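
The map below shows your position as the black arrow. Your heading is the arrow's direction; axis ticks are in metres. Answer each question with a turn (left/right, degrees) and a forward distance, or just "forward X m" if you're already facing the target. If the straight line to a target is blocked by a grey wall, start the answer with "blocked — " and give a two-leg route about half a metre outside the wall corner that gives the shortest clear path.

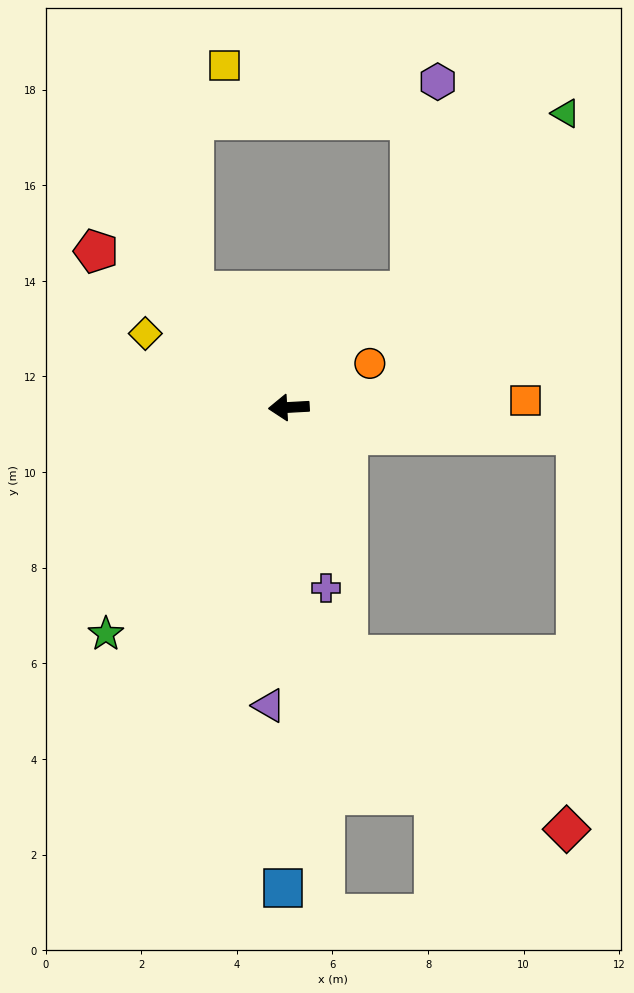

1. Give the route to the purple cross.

turn left 99°, forward 3.9 m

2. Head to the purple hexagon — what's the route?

blocked — turn right 140°, forward 3.5 m, then turn left 39°, forward 4.4 m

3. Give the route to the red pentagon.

turn right 42°, forward 5.2 m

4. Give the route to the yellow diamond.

turn right 30°, forward 3.4 m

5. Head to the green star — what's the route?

turn left 48°, forward 6.1 m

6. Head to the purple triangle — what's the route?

turn left 83°, forward 6.2 m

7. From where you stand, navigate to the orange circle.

turn right 155°, forward 1.9 m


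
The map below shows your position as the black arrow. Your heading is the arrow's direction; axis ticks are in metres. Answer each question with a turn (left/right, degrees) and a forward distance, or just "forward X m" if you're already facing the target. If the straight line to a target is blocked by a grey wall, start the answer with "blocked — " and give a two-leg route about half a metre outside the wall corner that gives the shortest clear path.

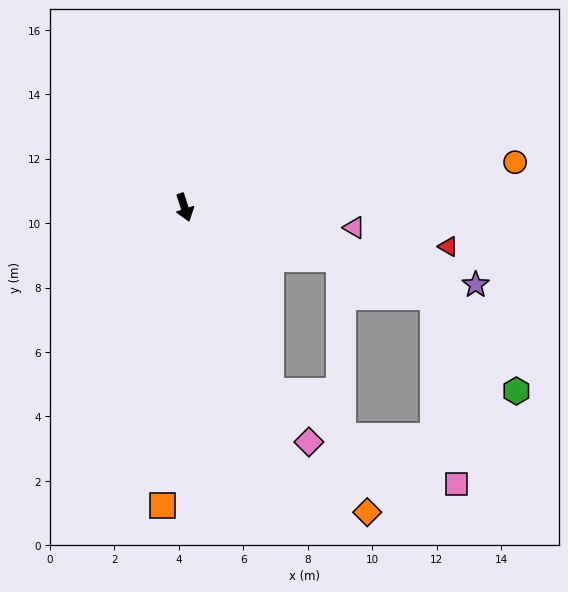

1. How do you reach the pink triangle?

turn left 65°, forward 5.3 m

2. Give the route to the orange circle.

turn left 80°, forward 10.4 m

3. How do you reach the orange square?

turn right 22°, forward 9.3 m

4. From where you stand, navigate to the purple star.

turn left 57°, forward 9.3 m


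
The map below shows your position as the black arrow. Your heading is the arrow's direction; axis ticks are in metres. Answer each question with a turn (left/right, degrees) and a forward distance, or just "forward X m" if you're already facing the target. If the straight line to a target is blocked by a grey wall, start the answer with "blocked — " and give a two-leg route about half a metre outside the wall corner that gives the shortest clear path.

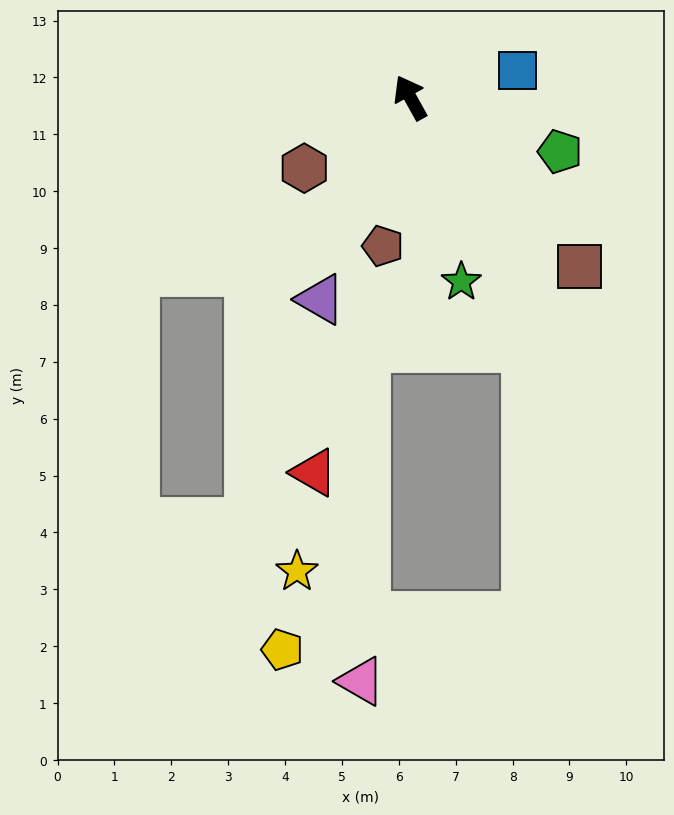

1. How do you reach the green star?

turn left 166°, forward 3.4 m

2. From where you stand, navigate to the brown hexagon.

turn left 95°, forward 2.2 m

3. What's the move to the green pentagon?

turn right 139°, forward 2.8 m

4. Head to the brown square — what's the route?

turn right 164°, forward 4.2 m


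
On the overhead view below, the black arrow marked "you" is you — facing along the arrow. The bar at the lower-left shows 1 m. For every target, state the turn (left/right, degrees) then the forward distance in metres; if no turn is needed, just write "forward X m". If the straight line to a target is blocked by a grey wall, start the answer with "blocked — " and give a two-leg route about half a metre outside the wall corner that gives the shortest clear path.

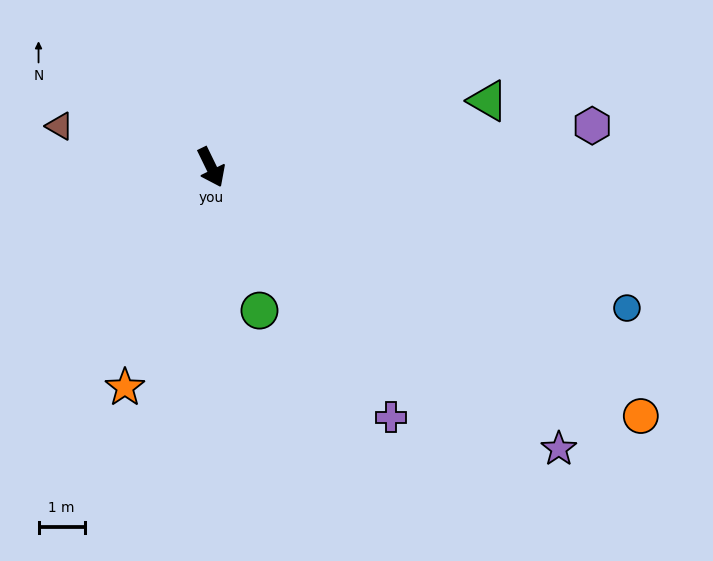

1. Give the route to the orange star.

turn right 47°, forward 5.1 m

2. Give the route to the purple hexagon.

turn left 70°, forward 8.3 m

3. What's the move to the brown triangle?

turn right 131°, forward 3.4 m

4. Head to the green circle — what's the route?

turn right 7°, forward 3.3 m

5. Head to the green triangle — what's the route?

turn left 78°, forward 6.2 m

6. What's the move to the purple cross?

turn left 10°, forward 6.7 m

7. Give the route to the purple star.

turn left 25°, forward 9.7 m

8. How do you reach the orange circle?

turn left 34°, forward 10.8 m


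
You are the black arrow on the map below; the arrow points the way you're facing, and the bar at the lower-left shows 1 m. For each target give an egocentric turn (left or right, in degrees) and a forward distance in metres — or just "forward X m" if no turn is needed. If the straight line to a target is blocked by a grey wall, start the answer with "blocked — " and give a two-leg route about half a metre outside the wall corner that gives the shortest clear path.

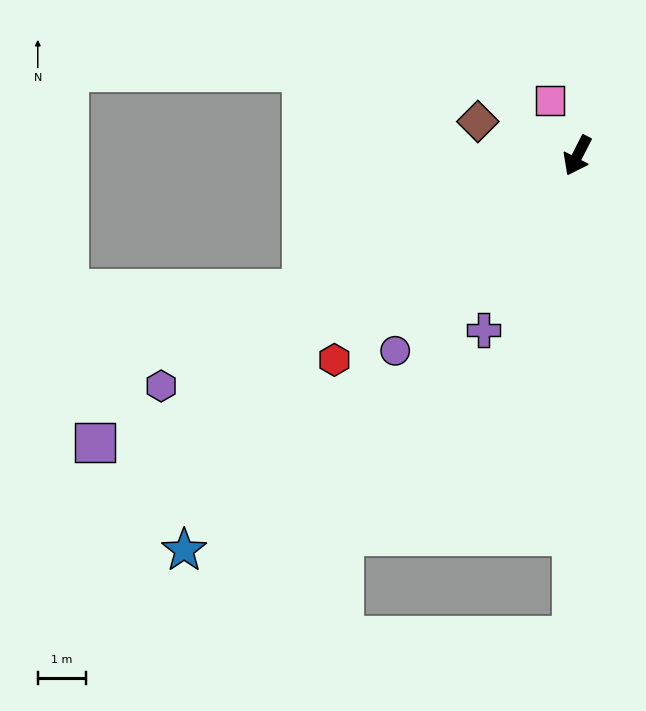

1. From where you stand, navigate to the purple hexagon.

turn right 34°, forward 9.9 m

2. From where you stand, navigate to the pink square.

turn right 127°, forward 1.3 m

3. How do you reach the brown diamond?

turn right 82°, forward 2.2 m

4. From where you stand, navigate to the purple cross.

forward 4.1 m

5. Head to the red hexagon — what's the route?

turn right 23°, forward 6.6 m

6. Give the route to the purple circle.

turn right 16°, forward 5.5 m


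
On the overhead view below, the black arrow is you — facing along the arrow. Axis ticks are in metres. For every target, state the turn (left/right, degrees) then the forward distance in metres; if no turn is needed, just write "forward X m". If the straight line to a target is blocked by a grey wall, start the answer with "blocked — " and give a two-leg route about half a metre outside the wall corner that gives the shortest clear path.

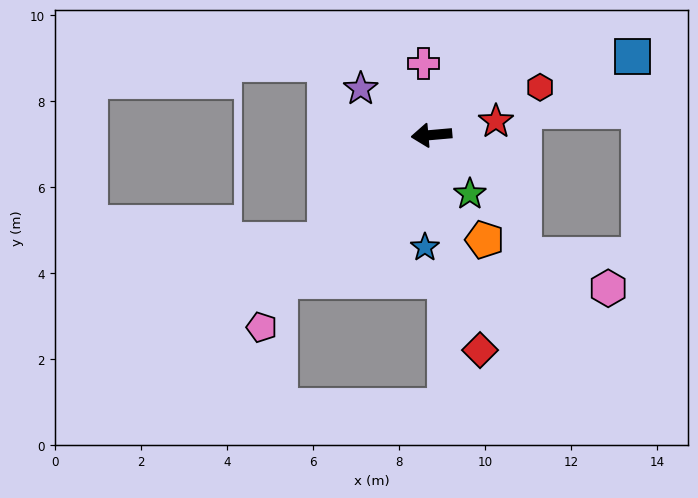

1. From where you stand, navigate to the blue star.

turn left 82°, forward 2.6 m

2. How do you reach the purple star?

turn right 38°, forward 2.0 m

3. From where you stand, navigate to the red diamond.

turn left 98°, forward 5.1 m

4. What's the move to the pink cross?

turn right 89°, forward 1.7 m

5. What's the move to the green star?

turn left 118°, forward 1.6 m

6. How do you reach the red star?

turn right 173°, forward 1.5 m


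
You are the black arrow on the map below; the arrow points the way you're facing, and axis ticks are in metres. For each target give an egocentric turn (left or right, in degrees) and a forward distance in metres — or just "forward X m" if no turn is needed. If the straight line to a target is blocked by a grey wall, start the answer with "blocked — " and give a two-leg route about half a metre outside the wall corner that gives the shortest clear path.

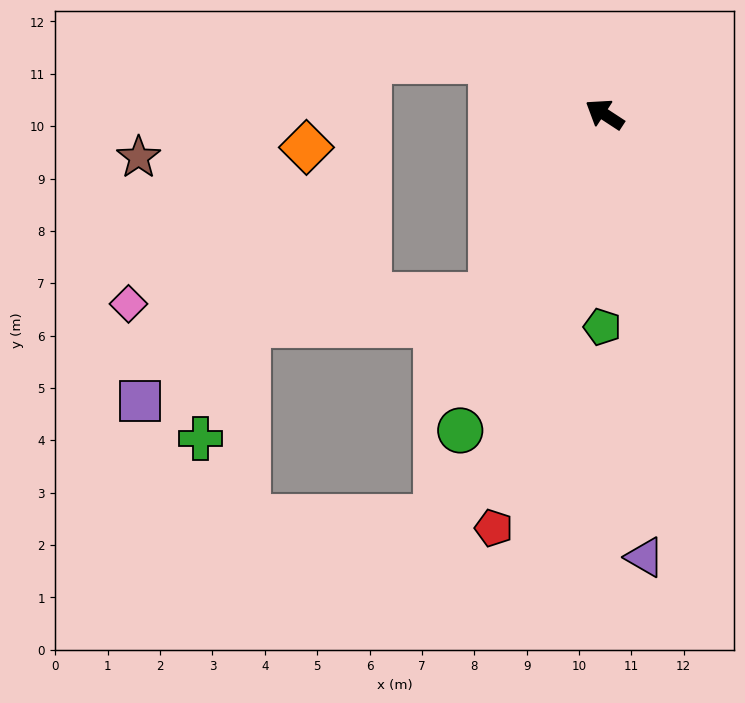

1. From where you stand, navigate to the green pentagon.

turn left 123°, forward 4.1 m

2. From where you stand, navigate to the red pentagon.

turn left 108°, forward 8.2 m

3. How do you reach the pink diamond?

blocked — turn left 91°, forward 4.1 m, then turn right 56°, forward 6.9 m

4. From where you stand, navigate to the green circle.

turn left 99°, forward 6.6 m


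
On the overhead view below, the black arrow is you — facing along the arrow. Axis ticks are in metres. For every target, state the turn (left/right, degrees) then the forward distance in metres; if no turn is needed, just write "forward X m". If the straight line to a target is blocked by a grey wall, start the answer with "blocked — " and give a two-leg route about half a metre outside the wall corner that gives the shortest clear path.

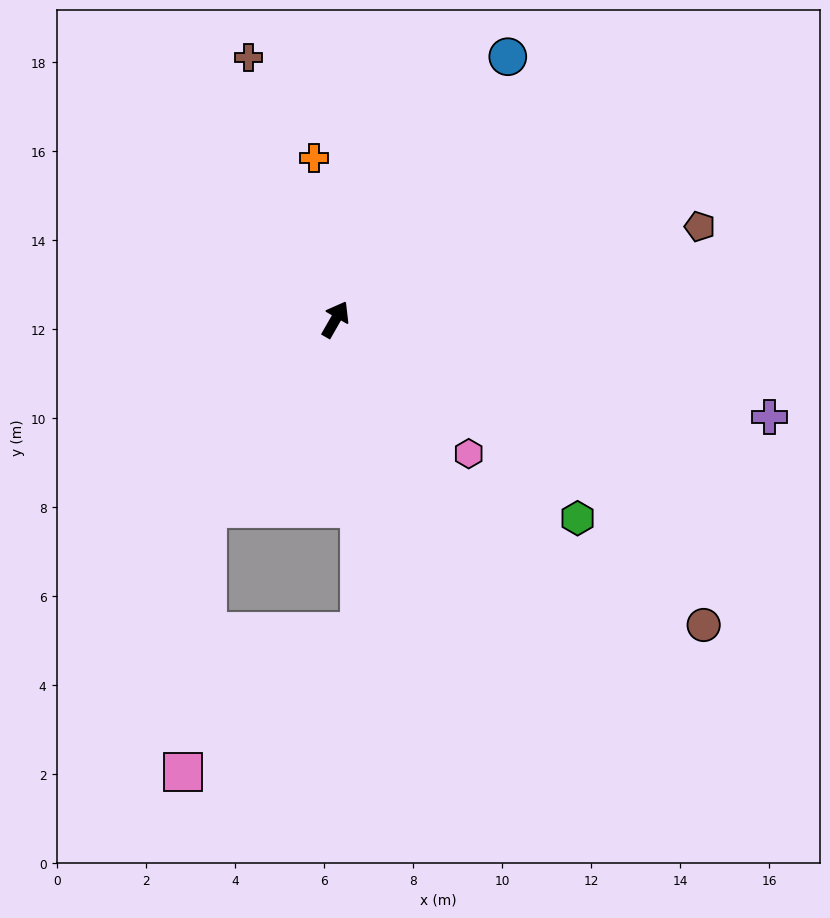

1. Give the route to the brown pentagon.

turn right 46°, forward 8.4 m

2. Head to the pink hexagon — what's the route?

turn right 105°, forward 4.2 m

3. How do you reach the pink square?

blocked — turn left 176°, forward 5.1 m, then turn left 28°, forward 5.9 m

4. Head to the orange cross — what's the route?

turn left 37°, forward 3.7 m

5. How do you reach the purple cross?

turn right 73°, forward 10.0 m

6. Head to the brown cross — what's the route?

turn left 48°, forward 6.2 m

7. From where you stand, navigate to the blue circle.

turn right 3°, forward 7.1 m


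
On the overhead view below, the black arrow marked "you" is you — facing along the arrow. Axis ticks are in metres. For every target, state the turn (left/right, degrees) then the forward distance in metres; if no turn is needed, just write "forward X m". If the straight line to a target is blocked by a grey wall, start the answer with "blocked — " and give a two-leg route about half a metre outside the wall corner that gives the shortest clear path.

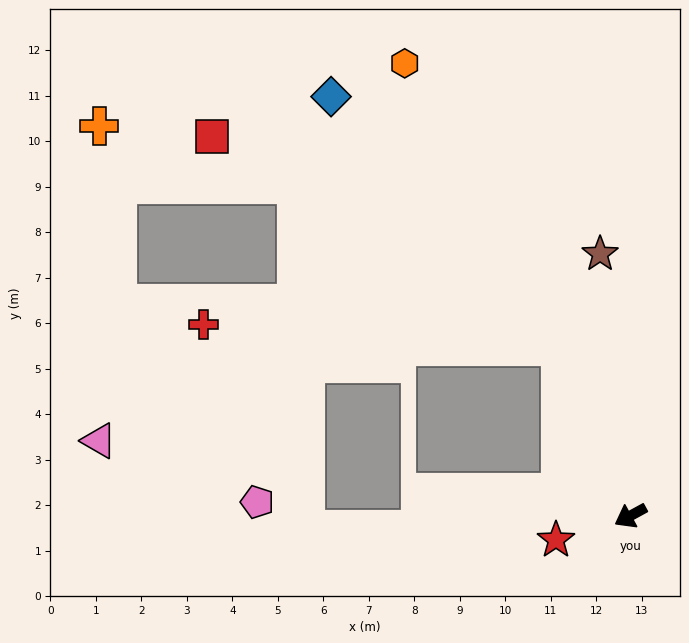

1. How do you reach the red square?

blocked — turn right 96°, forward 4.0 m, then turn left 36°, forward 8.9 m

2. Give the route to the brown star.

turn right 112°, forward 5.8 m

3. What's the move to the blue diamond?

blocked — turn right 96°, forward 4.0 m, then turn left 20°, forward 7.5 m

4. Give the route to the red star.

turn right 11°, forward 1.7 m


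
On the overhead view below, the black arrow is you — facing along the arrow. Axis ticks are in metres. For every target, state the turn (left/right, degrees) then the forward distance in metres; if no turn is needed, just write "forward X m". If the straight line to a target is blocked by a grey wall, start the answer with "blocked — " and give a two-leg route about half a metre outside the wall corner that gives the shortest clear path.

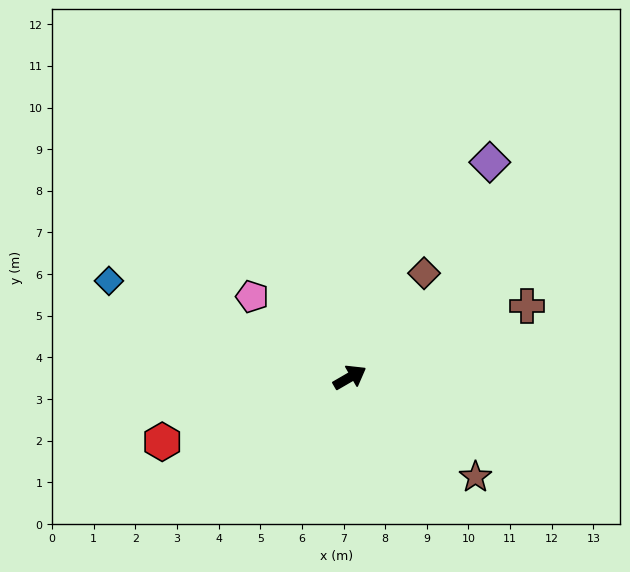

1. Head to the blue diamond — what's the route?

turn left 128°, forward 6.2 m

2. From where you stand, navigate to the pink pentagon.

turn left 110°, forward 3.0 m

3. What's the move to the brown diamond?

turn left 24°, forward 3.1 m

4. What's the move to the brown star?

turn right 69°, forward 3.9 m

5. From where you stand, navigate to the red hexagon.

turn left 169°, forward 4.8 m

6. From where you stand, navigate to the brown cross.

turn right 8°, forward 4.6 m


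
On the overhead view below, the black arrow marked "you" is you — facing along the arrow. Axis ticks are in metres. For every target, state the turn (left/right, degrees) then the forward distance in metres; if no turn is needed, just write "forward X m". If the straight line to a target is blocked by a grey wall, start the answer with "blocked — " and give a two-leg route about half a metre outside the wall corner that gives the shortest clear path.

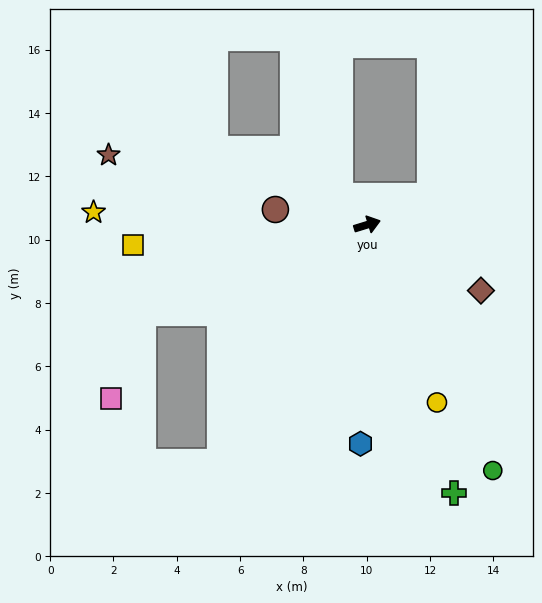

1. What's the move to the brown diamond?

turn right 47°, forward 4.2 m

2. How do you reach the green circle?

turn right 80°, forward 8.7 m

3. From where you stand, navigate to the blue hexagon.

turn right 109°, forward 6.9 m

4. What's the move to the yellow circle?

turn right 86°, forward 6.0 m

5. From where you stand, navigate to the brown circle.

turn left 153°, forward 2.9 m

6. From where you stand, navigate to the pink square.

blocked — turn right 176°, forward 7.6 m, then turn left 48°, forward 2.9 m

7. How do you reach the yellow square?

turn left 168°, forward 7.4 m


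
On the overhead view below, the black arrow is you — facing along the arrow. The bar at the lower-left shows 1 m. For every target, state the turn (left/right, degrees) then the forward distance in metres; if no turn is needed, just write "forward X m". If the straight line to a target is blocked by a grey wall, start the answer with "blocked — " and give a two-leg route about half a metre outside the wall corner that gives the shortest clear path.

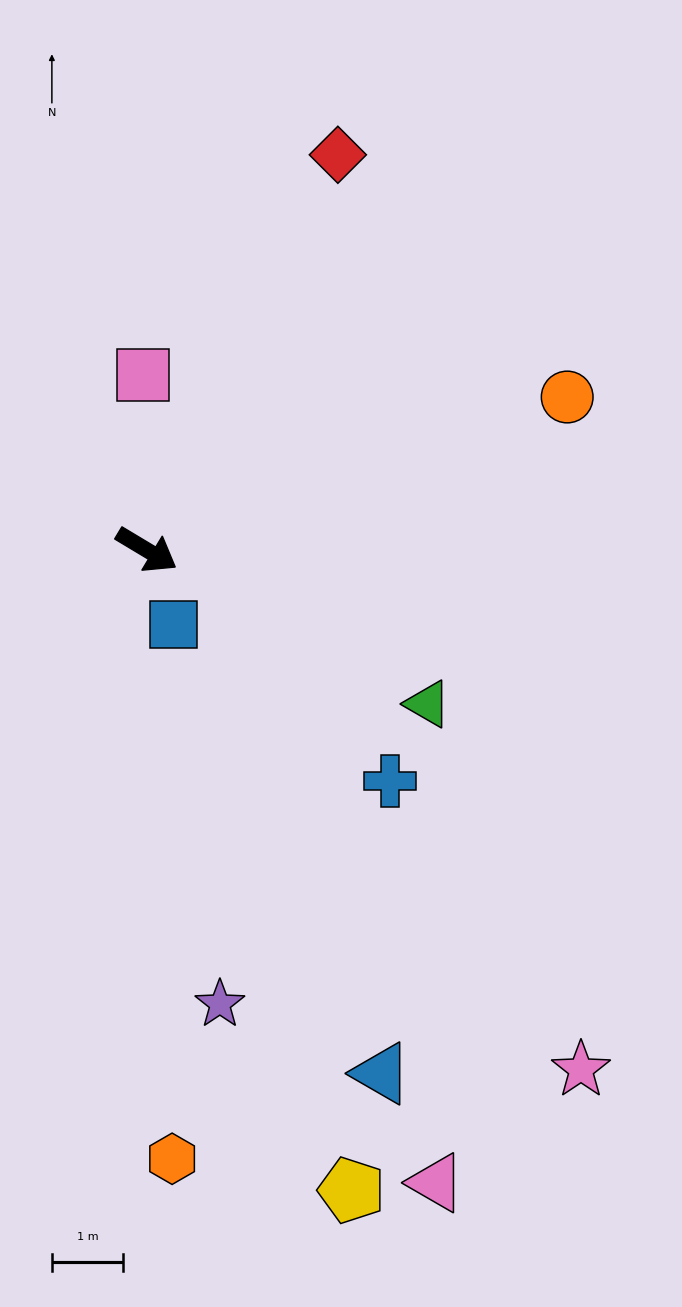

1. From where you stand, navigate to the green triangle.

turn left 2°, forward 4.5 m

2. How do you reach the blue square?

turn right 39°, forward 1.1 m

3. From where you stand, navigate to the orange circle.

turn left 51°, forward 6.3 m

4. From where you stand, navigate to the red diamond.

turn left 95°, forward 6.1 m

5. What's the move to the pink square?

turn left 122°, forward 2.4 m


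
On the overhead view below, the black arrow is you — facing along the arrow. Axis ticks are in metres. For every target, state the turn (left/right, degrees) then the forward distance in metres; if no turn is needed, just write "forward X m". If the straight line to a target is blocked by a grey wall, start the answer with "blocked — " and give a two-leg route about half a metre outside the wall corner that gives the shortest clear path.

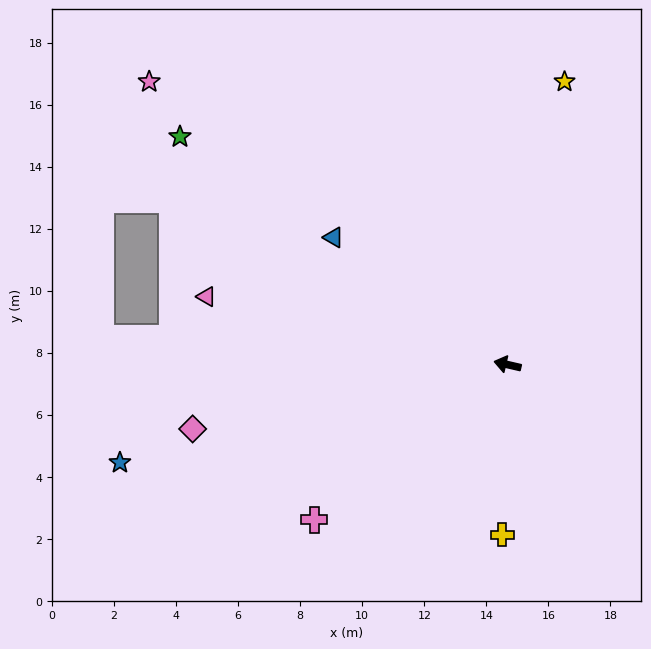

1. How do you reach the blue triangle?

turn right 23°, forward 6.9 m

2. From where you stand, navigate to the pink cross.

turn left 52°, forward 8.0 m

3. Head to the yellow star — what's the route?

turn right 88°, forward 9.3 m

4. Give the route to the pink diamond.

turn left 25°, forward 10.4 m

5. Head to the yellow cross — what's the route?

turn left 101°, forward 5.5 m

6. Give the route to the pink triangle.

forward 9.9 m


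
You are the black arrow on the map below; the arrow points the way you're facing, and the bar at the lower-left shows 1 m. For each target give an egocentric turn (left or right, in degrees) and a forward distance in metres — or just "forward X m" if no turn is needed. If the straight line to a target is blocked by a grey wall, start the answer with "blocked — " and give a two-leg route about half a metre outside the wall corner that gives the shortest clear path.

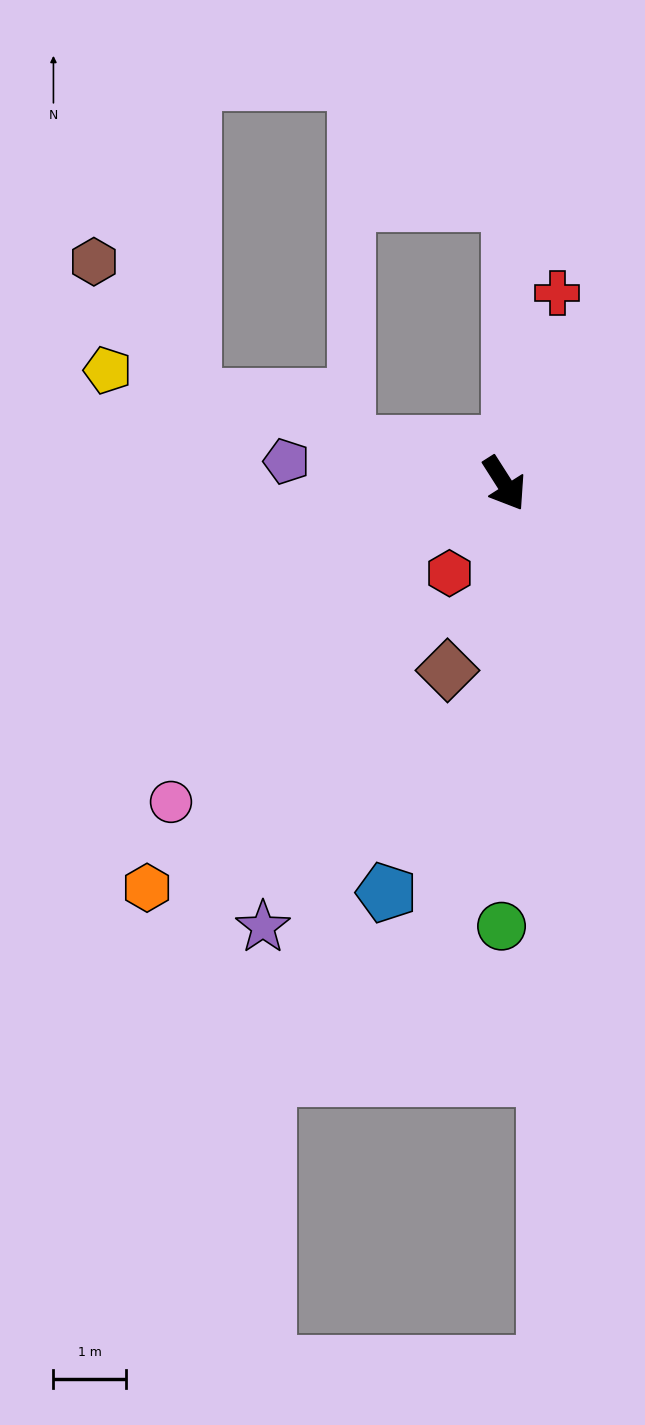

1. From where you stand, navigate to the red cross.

turn left 132°, forward 2.7 m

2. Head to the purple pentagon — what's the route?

turn right 128°, forward 3.0 m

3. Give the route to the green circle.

turn right 33°, forward 6.1 m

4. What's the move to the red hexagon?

turn right 64°, forward 1.4 m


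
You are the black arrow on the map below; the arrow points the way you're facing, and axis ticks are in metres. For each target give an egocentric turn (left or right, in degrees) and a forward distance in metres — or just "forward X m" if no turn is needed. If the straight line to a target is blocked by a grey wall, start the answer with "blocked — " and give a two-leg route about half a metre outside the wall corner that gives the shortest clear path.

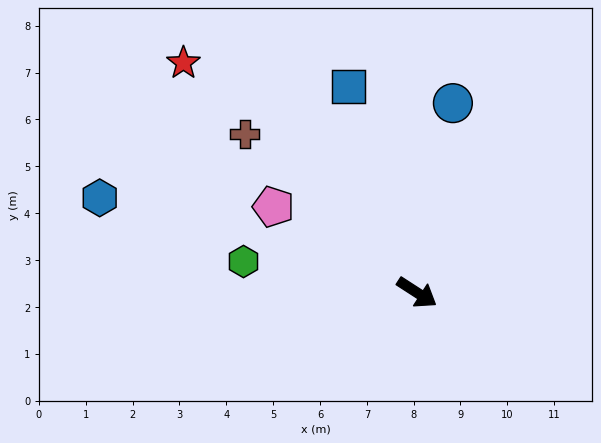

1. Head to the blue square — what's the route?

turn left 141°, forward 4.6 m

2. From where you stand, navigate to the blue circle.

turn left 112°, forward 4.1 m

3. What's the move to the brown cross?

turn left 170°, forward 5.0 m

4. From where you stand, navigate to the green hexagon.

turn right 157°, forward 3.8 m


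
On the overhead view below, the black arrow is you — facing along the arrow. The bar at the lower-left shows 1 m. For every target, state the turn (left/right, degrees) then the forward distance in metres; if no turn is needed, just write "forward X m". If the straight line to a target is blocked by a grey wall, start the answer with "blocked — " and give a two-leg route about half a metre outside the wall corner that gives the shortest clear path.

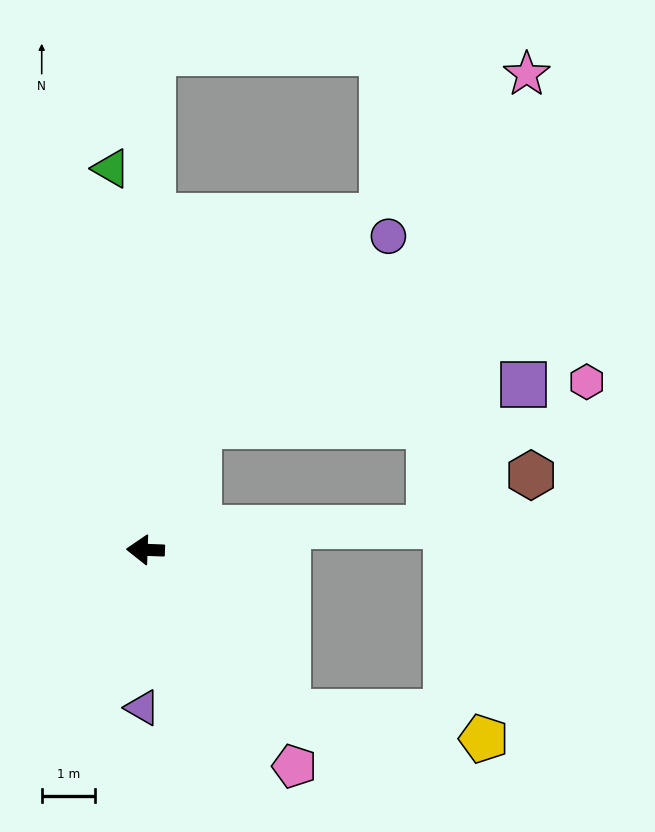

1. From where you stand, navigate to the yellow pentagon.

blocked — turn left 133°, forward 4.0 m, then turn left 41°, forward 3.7 m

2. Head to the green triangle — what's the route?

turn right 83°, forward 7.2 m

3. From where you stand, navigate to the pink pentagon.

turn left 127°, forward 4.9 m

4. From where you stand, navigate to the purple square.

blocked — turn right 111°, forward 2.5 m, then turn right 60°, forward 6.1 m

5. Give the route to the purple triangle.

turn left 91°, forward 2.9 m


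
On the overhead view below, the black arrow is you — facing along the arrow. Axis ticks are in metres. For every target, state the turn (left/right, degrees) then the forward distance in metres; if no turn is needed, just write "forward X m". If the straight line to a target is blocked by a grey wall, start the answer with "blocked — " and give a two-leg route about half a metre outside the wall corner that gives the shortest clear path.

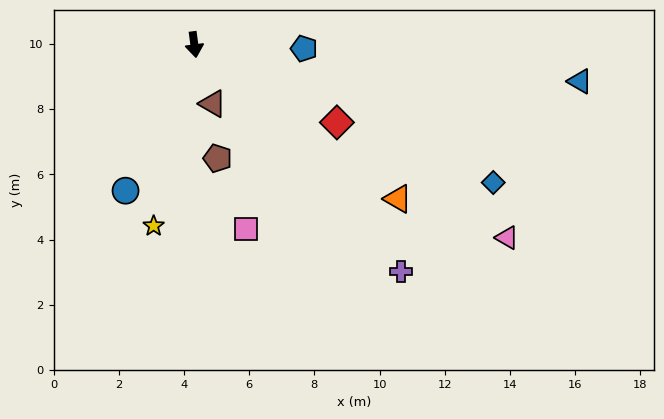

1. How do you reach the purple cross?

turn left 35°, forward 9.4 m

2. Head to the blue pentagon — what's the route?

turn left 80°, forward 3.4 m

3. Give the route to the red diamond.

turn left 54°, forward 5.0 m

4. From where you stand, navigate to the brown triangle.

turn left 10°, forward 1.9 m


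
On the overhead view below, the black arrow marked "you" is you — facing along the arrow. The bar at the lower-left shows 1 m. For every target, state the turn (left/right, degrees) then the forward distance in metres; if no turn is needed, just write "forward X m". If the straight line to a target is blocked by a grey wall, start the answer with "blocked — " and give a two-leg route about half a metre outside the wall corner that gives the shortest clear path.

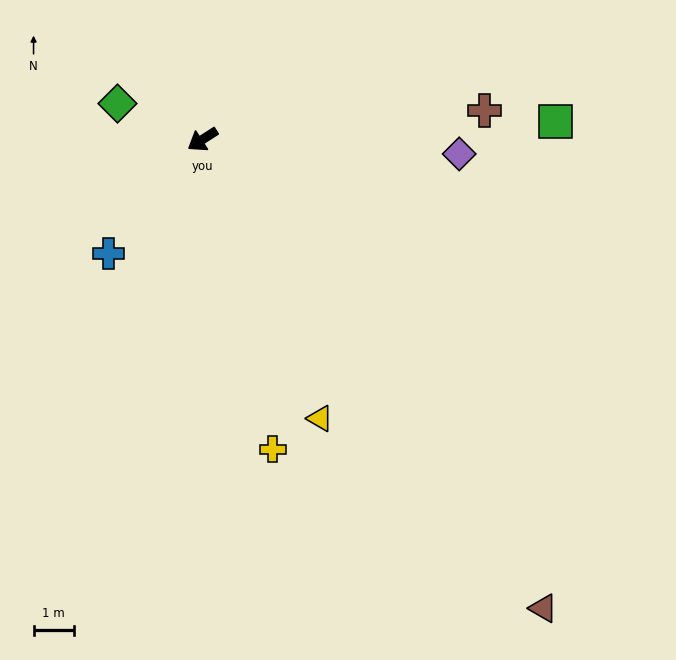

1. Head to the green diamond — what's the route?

turn right 56°, forward 2.3 m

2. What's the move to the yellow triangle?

turn left 80°, forward 7.5 m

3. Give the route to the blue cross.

turn left 18°, forward 3.7 m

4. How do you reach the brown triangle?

turn left 93°, forward 14.4 m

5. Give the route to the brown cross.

turn left 153°, forward 7.0 m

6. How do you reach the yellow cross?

turn left 70°, forward 7.9 m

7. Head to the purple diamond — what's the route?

turn left 144°, forward 6.4 m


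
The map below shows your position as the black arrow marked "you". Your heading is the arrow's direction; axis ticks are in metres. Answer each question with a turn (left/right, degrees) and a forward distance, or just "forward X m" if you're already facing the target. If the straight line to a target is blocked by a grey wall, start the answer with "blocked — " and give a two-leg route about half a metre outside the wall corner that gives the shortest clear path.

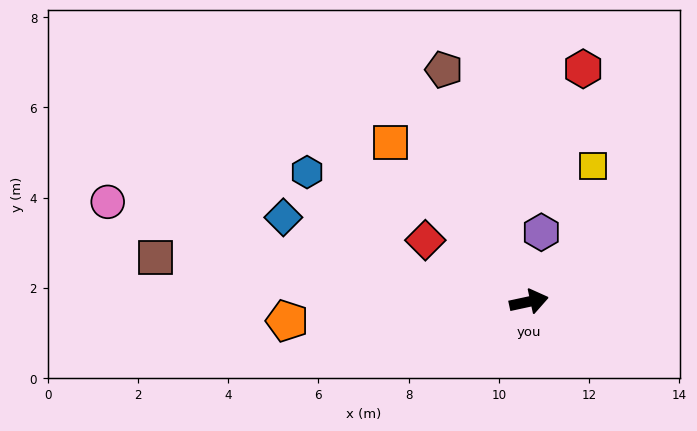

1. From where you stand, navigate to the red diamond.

turn left 137°, forward 2.7 m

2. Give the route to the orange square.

turn left 119°, forward 4.7 m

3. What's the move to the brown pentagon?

turn left 98°, forward 5.5 m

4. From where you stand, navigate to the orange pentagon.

turn left 172°, forward 5.4 m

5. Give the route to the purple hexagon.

turn left 68°, forward 1.6 m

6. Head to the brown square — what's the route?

turn left 161°, forward 8.3 m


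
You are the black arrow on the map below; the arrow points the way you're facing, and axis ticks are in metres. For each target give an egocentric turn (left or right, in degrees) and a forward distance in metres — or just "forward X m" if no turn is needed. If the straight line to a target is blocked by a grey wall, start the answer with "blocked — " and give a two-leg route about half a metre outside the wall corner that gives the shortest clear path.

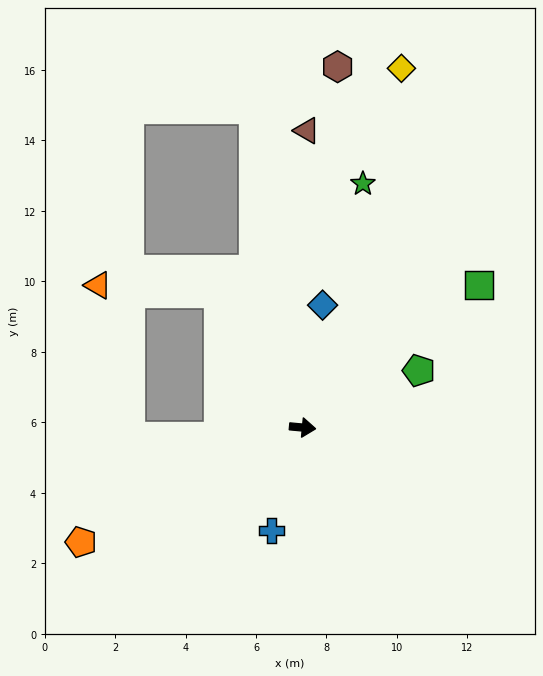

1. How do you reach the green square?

turn left 44°, forward 6.4 m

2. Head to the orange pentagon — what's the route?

turn right 147°, forward 7.1 m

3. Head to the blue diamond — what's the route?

turn left 86°, forward 3.5 m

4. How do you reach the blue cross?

turn right 101°, forward 3.1 m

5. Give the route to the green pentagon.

turn left 31°, forward 3.7 m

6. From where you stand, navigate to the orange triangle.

blocked — turn left 127°, forward 4.5 m, then turn left 55°, forward 3.4 m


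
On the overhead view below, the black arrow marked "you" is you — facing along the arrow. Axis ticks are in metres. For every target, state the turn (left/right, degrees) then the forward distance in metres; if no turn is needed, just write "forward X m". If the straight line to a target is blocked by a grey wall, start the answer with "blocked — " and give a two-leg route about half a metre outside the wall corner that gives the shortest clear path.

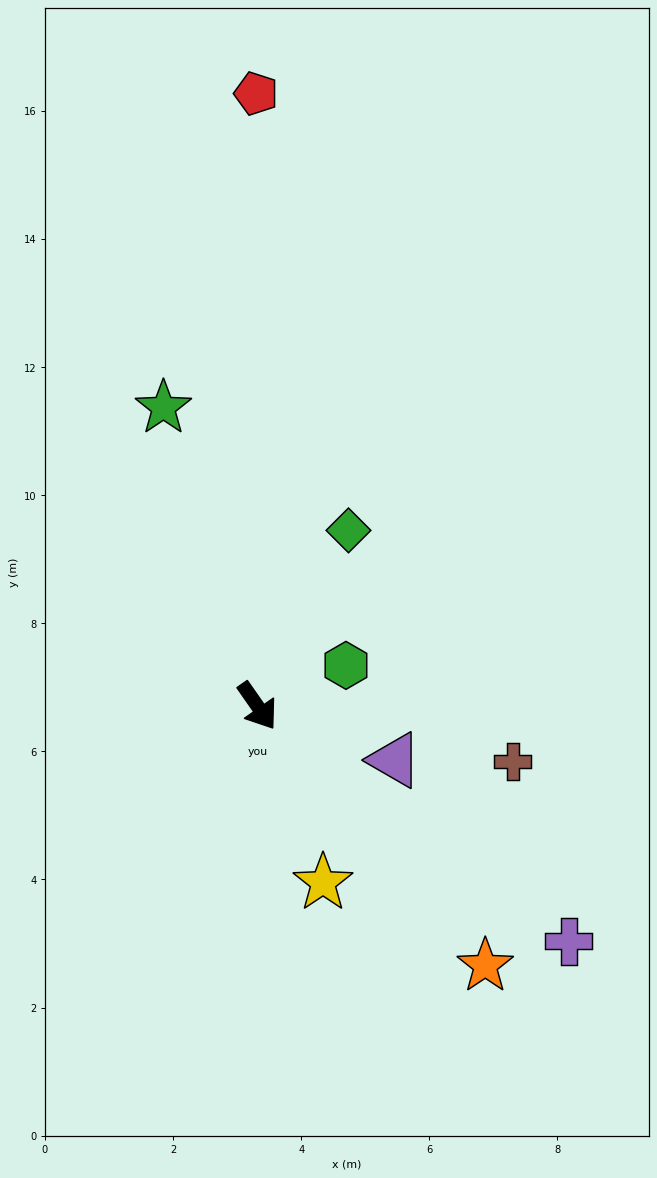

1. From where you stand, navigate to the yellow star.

turn right 15°, forward 2.9 m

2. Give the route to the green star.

turn left 163°, forward 4.9 m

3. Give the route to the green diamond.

turn left 118°, forward 3.1 m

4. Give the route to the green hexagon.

turn left 80°, forward 1.5 m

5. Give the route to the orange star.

turn left 6°, forward 5.4 m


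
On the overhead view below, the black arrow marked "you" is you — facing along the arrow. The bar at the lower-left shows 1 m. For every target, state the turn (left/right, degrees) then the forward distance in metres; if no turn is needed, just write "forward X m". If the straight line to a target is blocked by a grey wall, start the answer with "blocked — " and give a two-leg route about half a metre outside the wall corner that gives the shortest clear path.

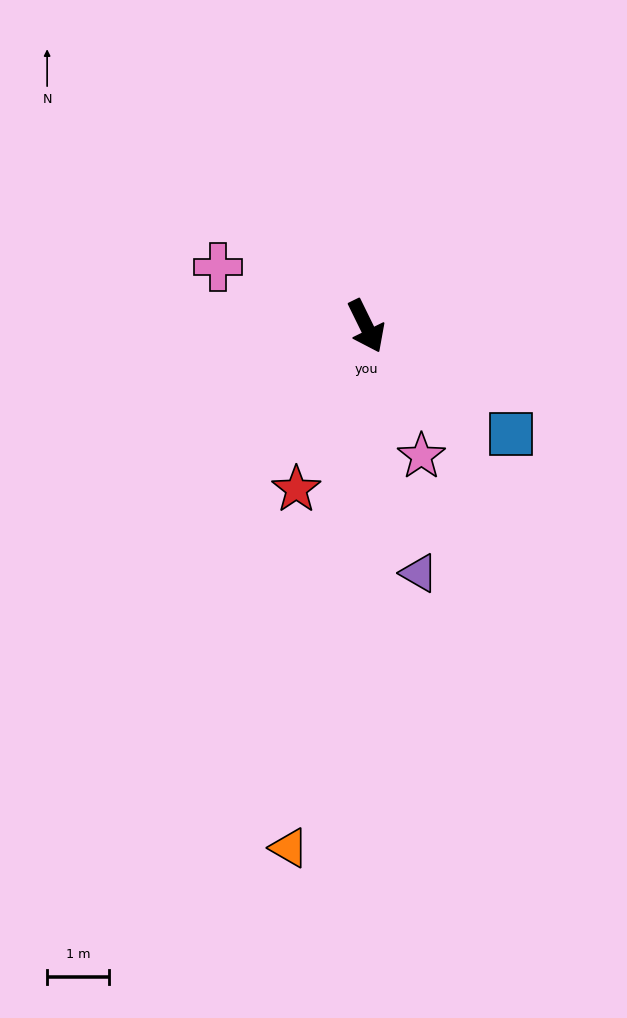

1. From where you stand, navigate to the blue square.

turn left 27°, forward 2.9 m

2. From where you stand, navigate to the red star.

turn right 49°, forward 2.9 m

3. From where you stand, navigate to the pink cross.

turn right 138°, forward 2.6 m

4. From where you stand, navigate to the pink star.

turn right 3°, forward 2.3 m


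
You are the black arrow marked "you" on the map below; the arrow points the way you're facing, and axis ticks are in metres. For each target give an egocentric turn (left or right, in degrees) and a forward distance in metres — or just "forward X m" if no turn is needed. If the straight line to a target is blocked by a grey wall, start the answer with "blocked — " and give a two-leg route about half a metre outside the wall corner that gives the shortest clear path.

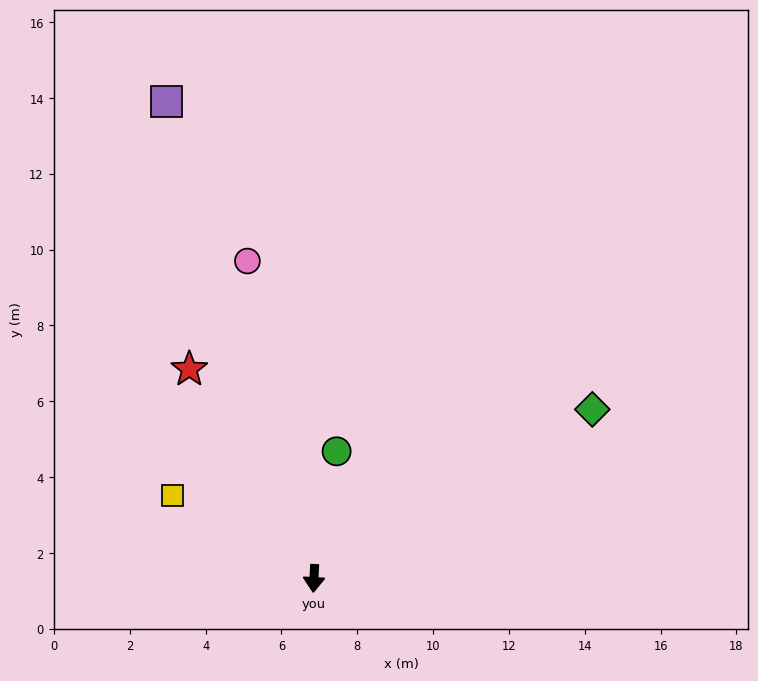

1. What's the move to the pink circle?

turn right 165°, forward 8.6 m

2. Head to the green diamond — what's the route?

turn left 124°, forward 8.6 m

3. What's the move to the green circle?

turn left 173°, forward 3.4 m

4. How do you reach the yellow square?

turn right 117°, forward 4.3 m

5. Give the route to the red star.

turn right 146°, forward 6.4 m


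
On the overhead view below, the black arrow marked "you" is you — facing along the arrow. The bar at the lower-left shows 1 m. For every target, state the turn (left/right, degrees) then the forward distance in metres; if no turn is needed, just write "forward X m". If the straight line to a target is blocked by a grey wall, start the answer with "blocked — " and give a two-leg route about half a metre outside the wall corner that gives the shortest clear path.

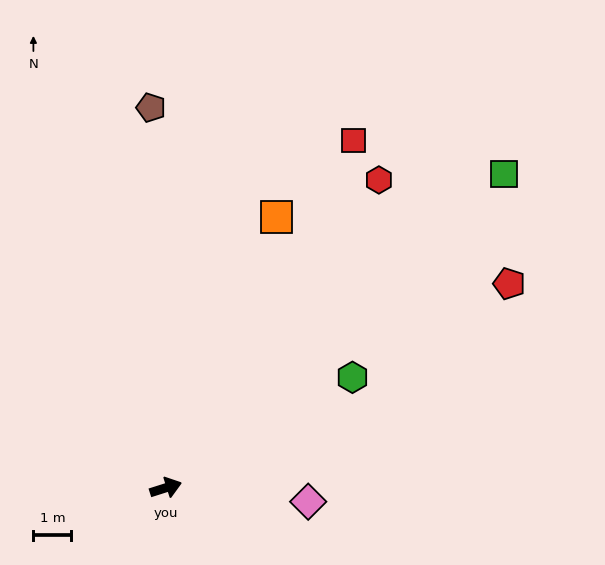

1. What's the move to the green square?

turn left 25°, forward 12.2 m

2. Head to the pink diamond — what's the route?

turn right 23°, forward 3.8 m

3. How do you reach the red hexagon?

turn left 38°, forward 9.9 m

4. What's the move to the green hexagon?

turn left 13°, forward 5.7 m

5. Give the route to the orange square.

turn left 50°, forward 7.7 m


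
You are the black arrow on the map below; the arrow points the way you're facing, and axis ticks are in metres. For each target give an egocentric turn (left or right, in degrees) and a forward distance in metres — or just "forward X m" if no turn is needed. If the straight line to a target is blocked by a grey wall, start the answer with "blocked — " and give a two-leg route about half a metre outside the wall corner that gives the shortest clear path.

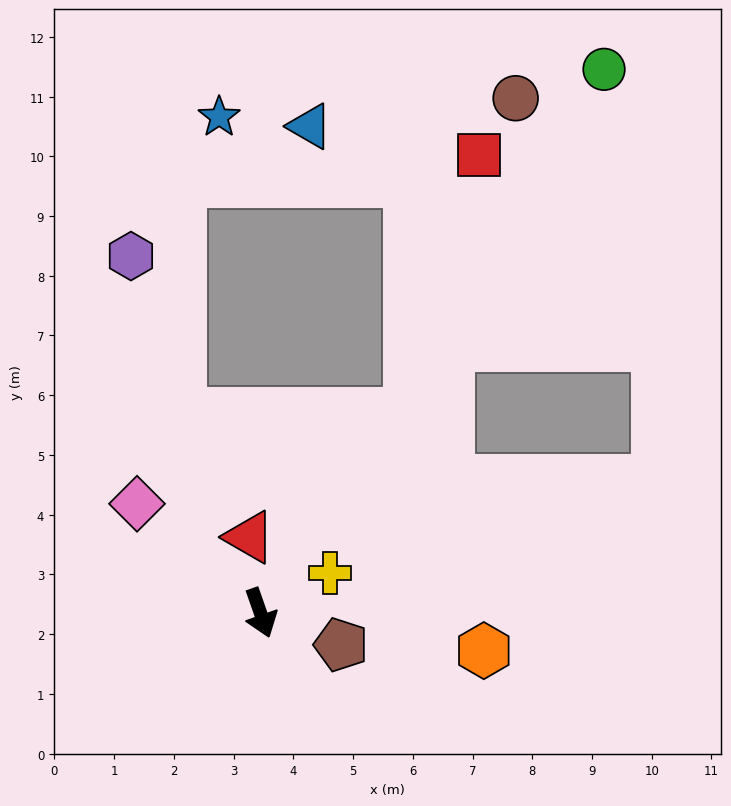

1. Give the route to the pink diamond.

turn right 151°, forward 2.8 m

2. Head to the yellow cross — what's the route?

turn left 101°, forward 1.3 m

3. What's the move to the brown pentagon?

turn left 49°, forward 1.4 m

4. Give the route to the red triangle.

turn left 169°, forward 1.3 m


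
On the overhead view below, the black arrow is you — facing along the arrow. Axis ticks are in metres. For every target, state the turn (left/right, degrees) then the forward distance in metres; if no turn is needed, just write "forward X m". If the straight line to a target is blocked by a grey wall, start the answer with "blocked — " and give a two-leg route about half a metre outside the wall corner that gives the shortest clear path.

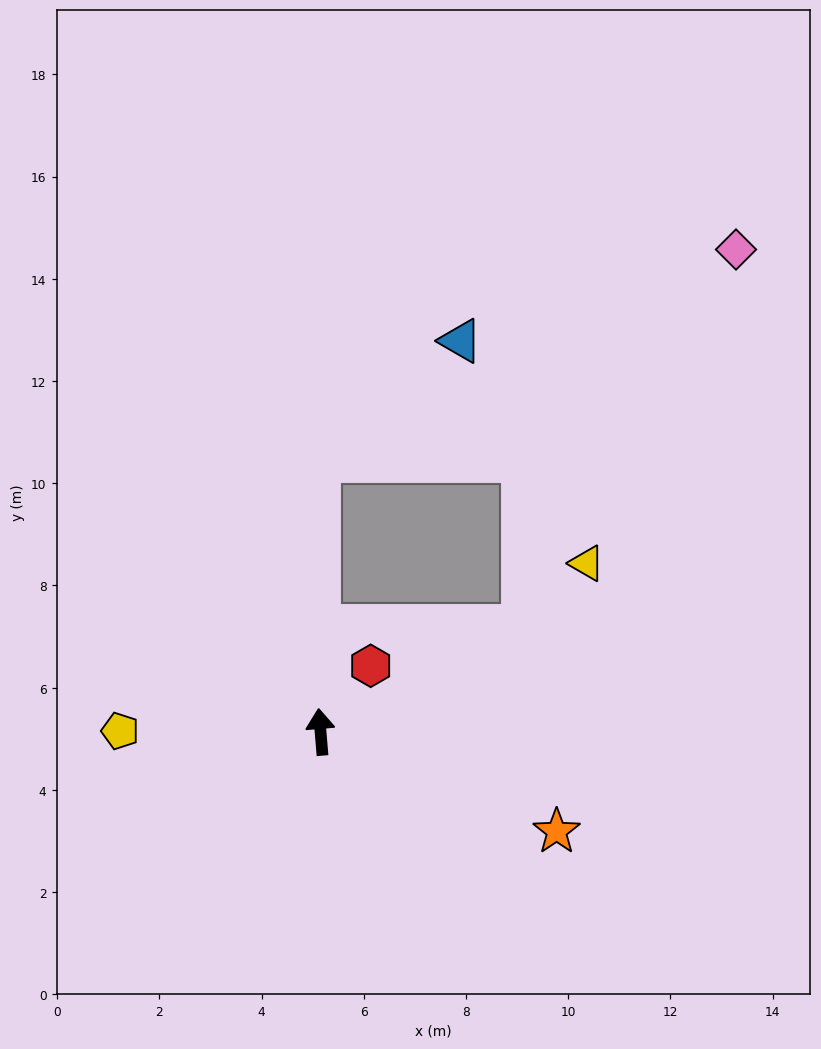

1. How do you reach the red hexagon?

turn right 42°, forward 1.6 m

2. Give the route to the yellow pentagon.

turn left 85°, forward 3.9 m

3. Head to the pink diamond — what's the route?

blocked — turn right 5°, forward 5.3 m, then turn right 63°, forward 9.1 m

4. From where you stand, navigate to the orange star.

turn right 118°, forward 5.0 m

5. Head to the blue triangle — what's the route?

blocked — turn right 5°, forward 5.3 m, then turn right 49°, forward 3.6 m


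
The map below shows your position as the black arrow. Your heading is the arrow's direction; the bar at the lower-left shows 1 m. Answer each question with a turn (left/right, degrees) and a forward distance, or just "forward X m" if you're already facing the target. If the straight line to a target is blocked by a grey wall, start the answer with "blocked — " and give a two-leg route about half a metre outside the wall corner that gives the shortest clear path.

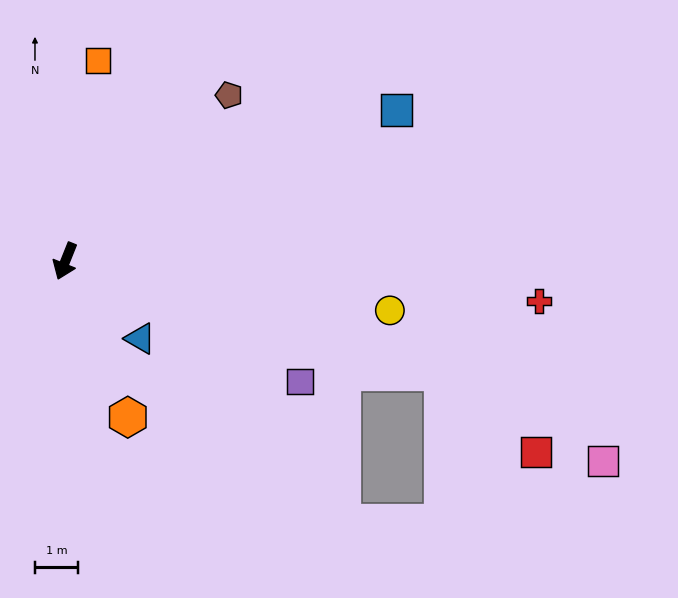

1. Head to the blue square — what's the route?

turn left 136°, forward 8.4 m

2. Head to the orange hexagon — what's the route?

turn left 44°, forward 3.9 m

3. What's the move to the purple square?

turn left 85°, forward 6.1 m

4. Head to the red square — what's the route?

blocked — turn left 95°, forward 9.1 m, then turn right 23°, forward 2.8 m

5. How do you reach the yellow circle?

turn left 103°, forward 7.6 m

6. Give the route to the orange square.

turn right 167°, forward 4.7 m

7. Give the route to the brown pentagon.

turn left 157°, forward 5.4 m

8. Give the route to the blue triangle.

turn left 66°, forward 2.5 m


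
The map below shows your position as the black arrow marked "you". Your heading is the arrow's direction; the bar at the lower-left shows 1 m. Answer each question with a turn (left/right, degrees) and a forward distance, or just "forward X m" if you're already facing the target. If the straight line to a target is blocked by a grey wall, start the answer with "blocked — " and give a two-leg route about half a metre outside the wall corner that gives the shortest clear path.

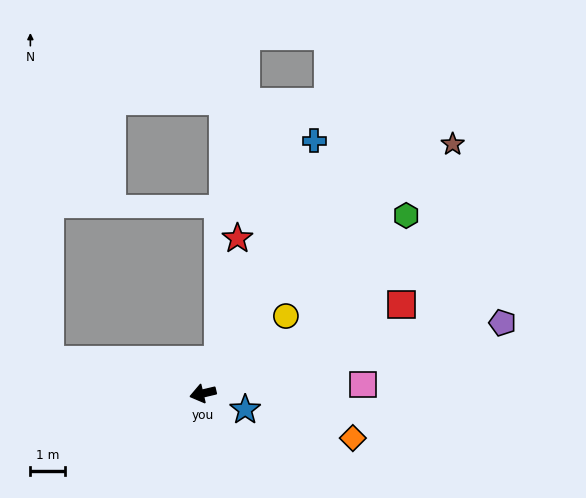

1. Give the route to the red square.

turn right 169°, forward 6.3 m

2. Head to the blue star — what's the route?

turn left 146°, forward 1.3 m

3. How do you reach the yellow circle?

turn right 150°, forward 3.3 m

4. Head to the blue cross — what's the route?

turn right 127°, forward 8.0 m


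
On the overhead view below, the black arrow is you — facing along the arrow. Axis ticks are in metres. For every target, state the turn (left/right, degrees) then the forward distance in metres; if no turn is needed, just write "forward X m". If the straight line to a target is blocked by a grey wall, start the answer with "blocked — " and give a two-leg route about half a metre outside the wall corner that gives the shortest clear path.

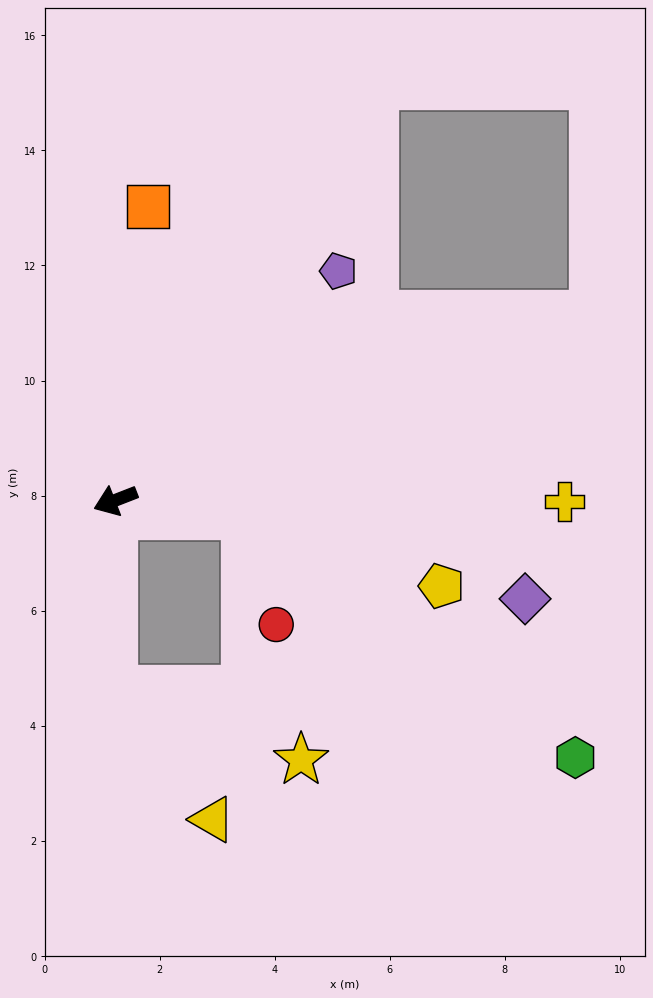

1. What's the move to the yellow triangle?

blocked — turn left 68°, forward 3.3 m, then turn left 38°, forward 2.8 m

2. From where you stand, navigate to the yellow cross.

turn left 159°, forward 7.8 m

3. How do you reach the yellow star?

blocked — turn left 68°, forward 3.3 m, then turn left 70°, forward 3.5 m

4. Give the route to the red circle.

blocked — turn left 152°, forward 2.3 m, then turn right 68°, forward 2.0 m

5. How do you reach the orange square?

turn right 118°, forward 5.1 m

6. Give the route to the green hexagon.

blocked — turn left 152°, forward 2.3 m, then turn right 30°, forward 7.1 m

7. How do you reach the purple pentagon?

turn right 155°, forward 5.6 m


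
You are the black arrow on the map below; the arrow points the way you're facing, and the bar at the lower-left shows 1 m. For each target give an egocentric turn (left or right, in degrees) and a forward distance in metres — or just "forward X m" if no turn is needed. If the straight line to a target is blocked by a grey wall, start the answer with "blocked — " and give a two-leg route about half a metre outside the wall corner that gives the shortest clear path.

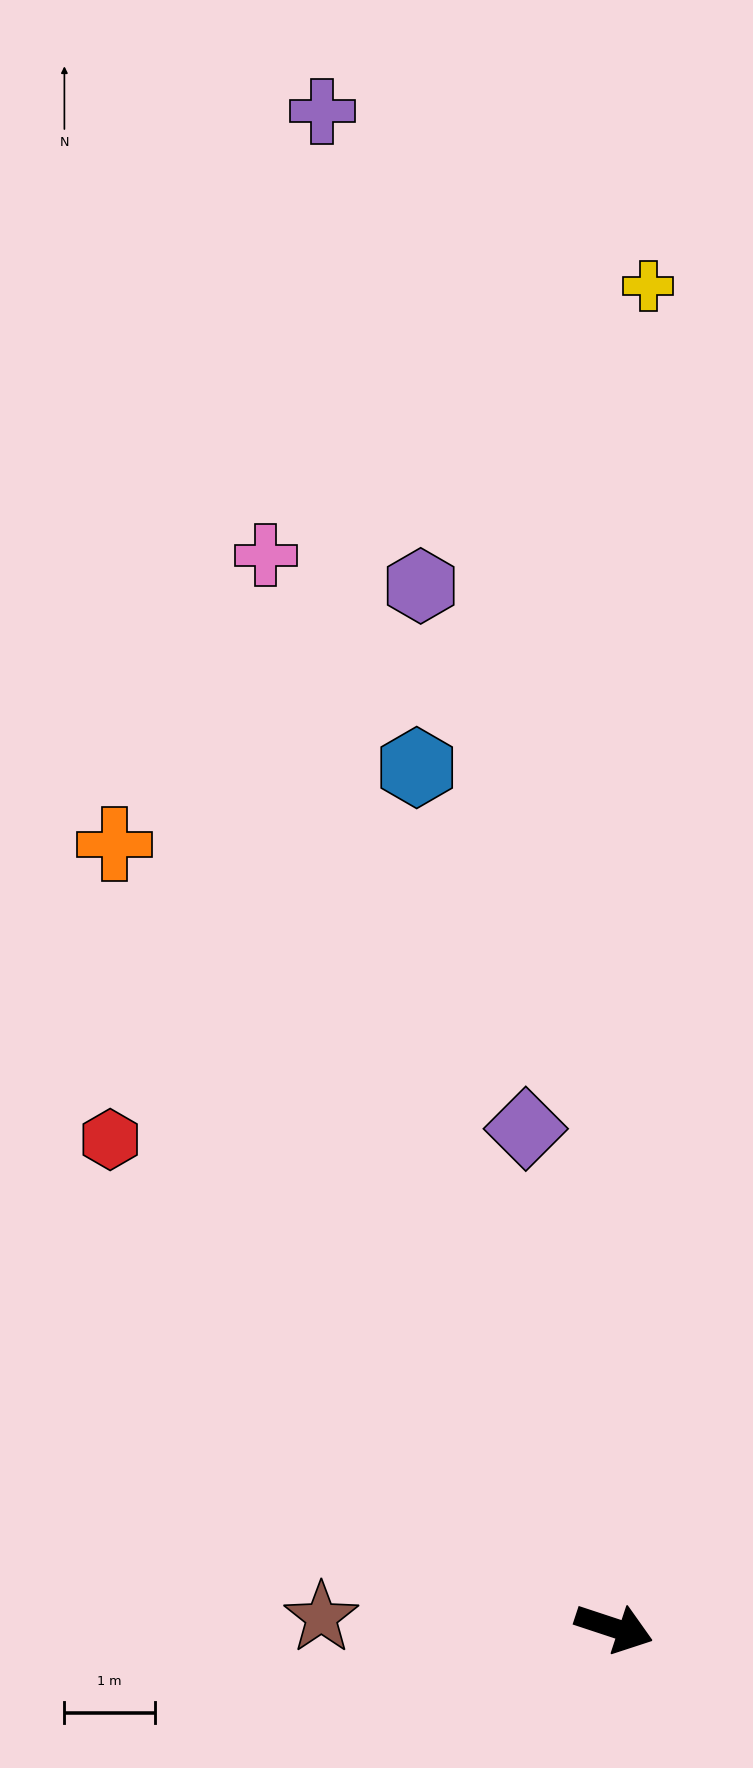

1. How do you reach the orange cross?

turn left 141°, forward 10.3 m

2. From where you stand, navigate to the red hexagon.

turn left 154°, forward 7.8 m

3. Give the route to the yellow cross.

turn left 107°, forward 14.9 m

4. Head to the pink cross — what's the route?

turn left 126°, forward 12.5 m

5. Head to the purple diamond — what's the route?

turn left 118°, forward 5.6 m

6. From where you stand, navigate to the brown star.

turn right 164°, forward 3.2 m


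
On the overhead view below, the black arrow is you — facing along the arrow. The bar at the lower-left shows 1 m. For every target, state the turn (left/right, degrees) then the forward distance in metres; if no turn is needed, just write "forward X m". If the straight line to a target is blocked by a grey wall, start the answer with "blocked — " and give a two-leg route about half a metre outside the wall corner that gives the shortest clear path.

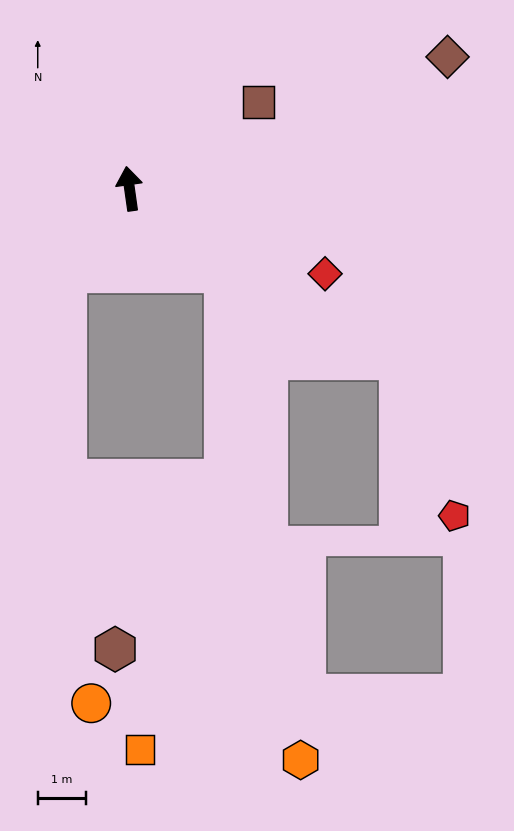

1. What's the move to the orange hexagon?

blocked — turn right 139°, forward 2.6 m, then turn right 40°, forward 10.3 m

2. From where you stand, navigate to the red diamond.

turn right 122°, forward 4.4 m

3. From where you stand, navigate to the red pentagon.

blocked — turn right 130°, forward 6.6 m, then turn right 39°, forward 3.5 m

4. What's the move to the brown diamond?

turn right 76°, forward 7.2 m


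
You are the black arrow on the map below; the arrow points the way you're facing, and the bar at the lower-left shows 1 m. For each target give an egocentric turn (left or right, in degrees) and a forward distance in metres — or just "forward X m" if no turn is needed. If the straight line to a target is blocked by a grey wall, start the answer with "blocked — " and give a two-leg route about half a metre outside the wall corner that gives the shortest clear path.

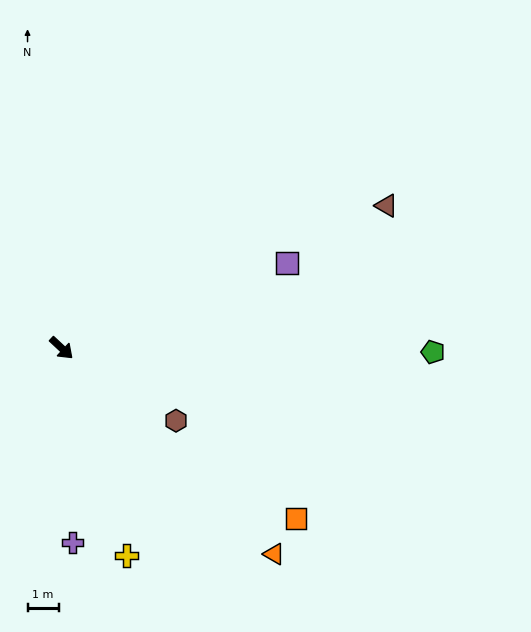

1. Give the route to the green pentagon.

turn left 42°, forward 12.0 m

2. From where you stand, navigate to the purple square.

turn left 64°, forward 7.8 m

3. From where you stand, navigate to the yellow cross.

turn right 30°, forward 7.0 m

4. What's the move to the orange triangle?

forward 9.5 m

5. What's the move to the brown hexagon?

turn left 11°, forward 4.4 m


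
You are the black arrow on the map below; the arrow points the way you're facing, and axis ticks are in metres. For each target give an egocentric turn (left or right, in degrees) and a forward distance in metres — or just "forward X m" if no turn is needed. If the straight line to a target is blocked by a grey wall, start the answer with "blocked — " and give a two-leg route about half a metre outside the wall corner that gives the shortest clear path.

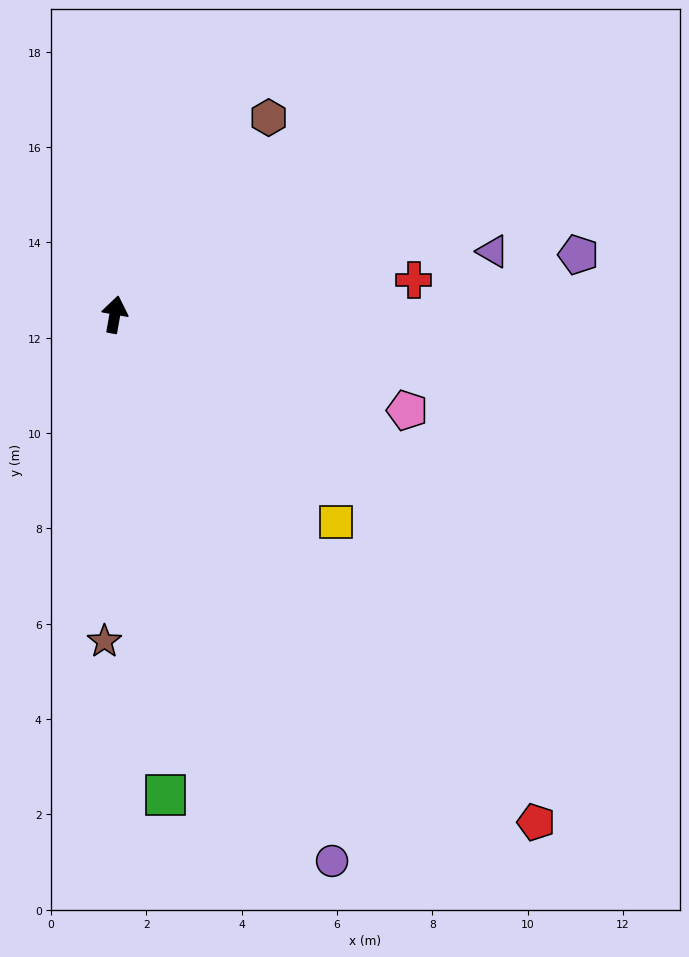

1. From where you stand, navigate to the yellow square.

turn right 123°, forward 6.4 m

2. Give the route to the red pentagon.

turn right 130°, forward 13.8 m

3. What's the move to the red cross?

turn right 73°, forward 6.3 m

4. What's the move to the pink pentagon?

turn right 98°, forward 6.5 m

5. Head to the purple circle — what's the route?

turn right 148°, forward 12.3 m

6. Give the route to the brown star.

turn right 172°, forward 6.9 m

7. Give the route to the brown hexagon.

turn right 28°, forward 5.2 m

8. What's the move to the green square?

turn right 164°, forward 10.1 m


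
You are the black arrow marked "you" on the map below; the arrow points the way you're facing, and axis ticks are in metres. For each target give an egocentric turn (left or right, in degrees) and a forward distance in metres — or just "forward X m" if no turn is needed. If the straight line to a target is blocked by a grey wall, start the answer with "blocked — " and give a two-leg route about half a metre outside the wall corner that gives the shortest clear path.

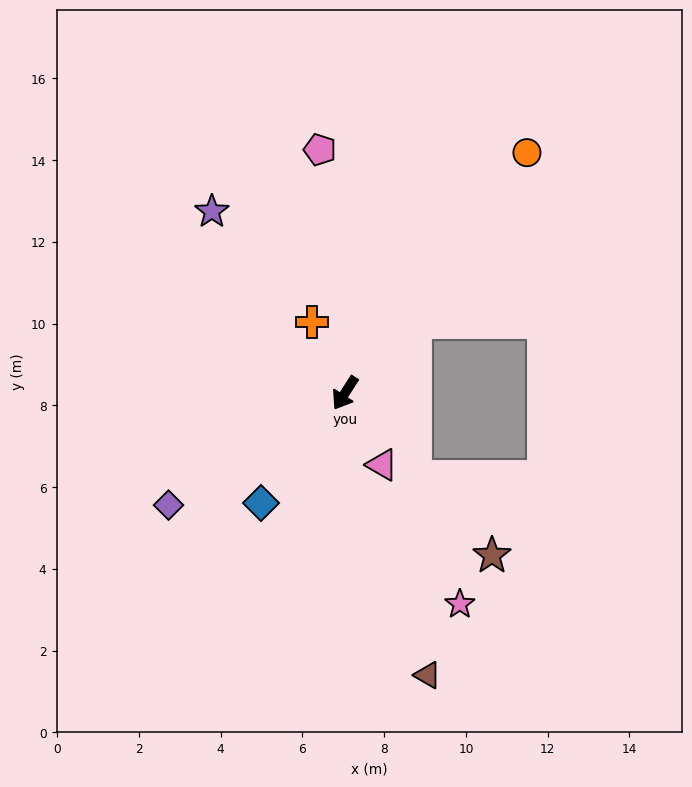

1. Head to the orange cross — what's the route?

turn right 122°, forward 1.9 m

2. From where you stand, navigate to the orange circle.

turn left 175°, forward 7.4 m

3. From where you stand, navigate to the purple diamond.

turn right 25°, forward 5.1 m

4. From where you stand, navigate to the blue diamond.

turn right 5°, forward 3.4 m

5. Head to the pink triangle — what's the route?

turn left 60°, forward 2.0 m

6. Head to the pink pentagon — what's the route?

turn right 142°, forward 6.0 m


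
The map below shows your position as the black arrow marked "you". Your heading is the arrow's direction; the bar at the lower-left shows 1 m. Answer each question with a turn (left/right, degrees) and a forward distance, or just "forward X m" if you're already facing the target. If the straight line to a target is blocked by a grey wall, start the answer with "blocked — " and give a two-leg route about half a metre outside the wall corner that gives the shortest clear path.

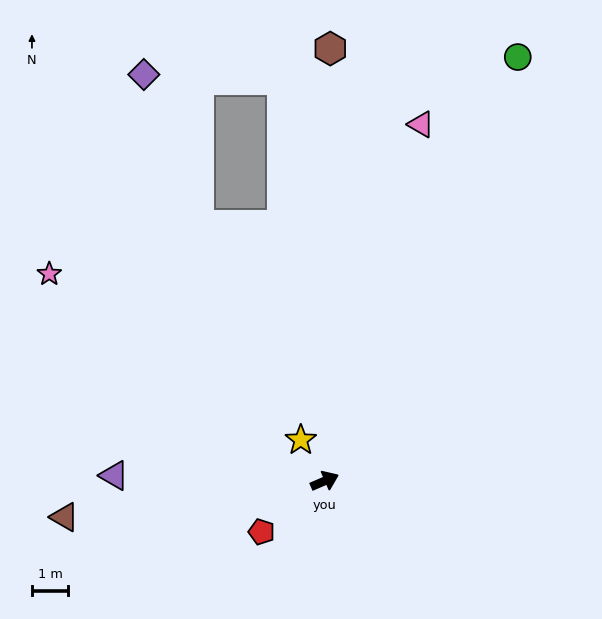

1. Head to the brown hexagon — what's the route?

turn left 66°, forward 12.0 m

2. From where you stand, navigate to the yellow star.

turn left 97°, forward 1.3 m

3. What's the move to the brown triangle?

turn left 165°, forward 7.3 m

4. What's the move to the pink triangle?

turn left 51°, forward 10.3 m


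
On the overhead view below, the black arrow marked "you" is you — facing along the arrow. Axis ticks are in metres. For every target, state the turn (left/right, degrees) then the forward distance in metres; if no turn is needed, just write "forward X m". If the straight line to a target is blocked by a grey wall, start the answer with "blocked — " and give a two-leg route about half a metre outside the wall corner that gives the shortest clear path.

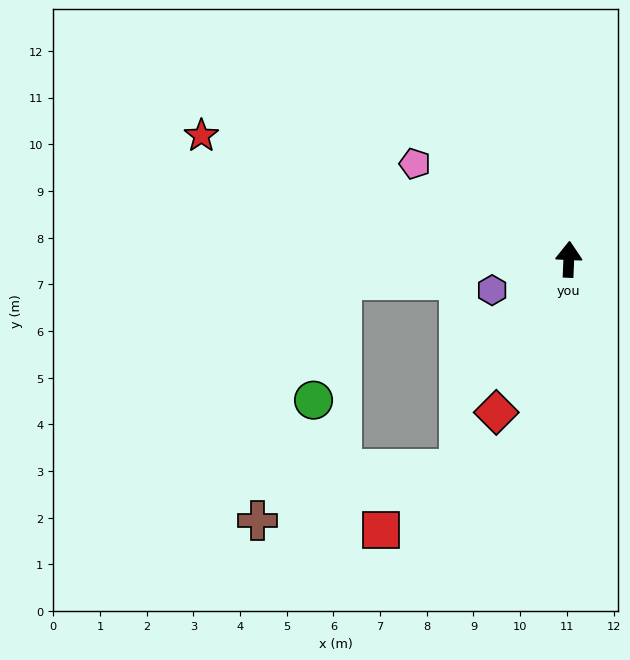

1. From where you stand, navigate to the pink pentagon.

turn left 61°, forward 3.9 m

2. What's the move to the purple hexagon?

turn left 114°, forward 1.8 m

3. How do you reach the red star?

turn left 74°, forward 8.3 m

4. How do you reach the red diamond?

turn left 157°, forward 3.6 m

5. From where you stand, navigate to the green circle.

blocked — turn left 98°, forward 4.9 m, then turn left 71°, forward 2.7 m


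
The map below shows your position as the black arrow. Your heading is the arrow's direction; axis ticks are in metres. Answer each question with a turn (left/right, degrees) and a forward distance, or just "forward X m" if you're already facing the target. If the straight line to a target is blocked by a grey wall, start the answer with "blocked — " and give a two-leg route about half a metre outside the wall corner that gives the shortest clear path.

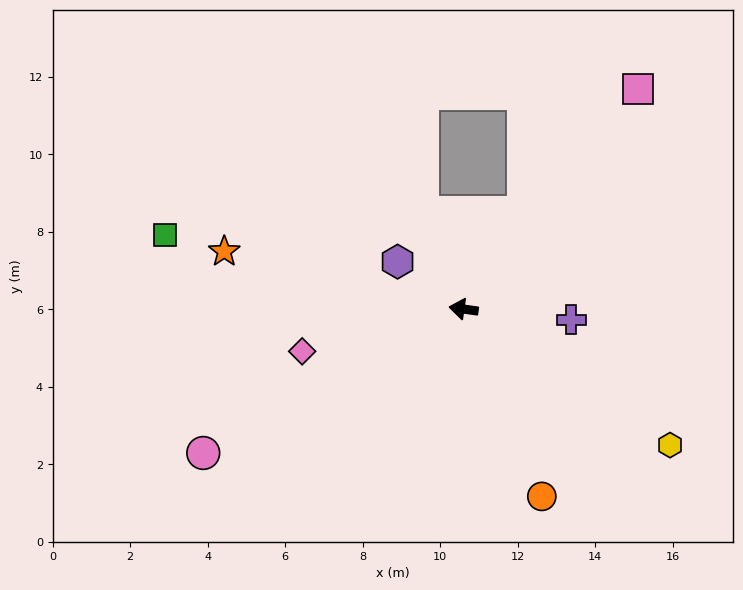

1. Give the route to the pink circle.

turn left 37°, forward 7.7 m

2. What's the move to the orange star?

turn right 6°, forward 6.4 m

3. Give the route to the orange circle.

turn left 121°, forward 5.2 m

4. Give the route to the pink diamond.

turn left 23°, forward 4.3 m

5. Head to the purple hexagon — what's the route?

turn right 28°, forward 2.1 m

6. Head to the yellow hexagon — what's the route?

turn left 155°, forward 6.4 m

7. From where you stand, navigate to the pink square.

turn right 120°, forward 7.2 m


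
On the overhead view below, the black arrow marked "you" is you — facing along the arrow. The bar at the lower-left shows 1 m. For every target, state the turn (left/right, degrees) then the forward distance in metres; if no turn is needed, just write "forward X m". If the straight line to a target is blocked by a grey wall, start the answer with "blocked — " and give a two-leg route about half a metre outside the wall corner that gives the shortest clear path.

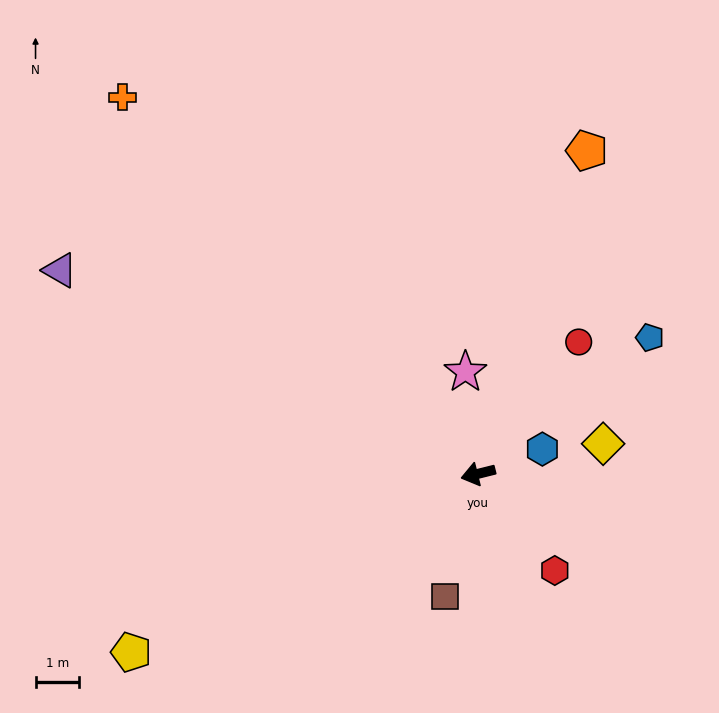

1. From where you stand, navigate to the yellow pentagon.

turn left 13°, forward 9.0 m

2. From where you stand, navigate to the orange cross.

turn right 61°, forward 12.0 m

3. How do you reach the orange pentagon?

turn right 123°, forward 7.9 m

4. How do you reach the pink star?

turn right 97°, forward 2.4 m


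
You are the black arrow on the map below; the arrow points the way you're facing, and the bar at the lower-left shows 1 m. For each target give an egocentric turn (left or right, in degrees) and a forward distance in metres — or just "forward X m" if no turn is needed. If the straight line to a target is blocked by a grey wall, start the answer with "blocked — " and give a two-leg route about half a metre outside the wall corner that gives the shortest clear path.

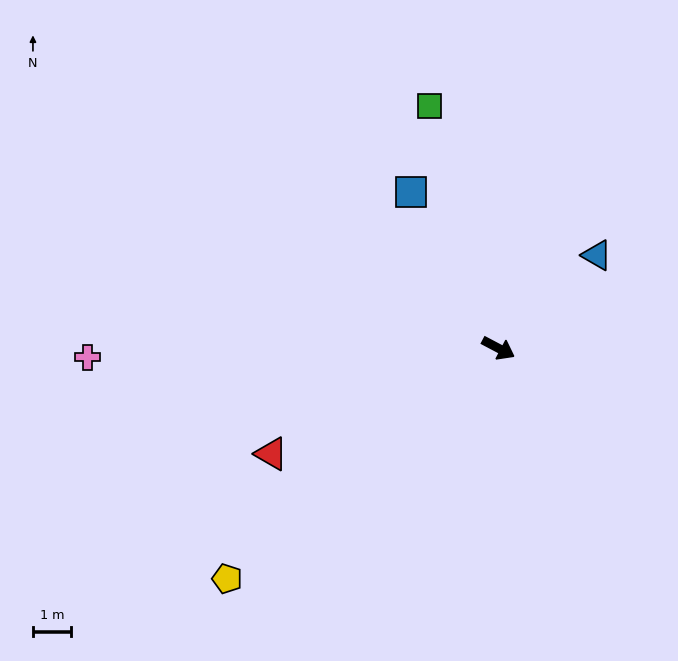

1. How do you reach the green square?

turn left 134°, forward 6.6 m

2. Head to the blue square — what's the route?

turn left 147°, forward 4.7 m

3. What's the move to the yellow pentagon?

turn right 112°, forward 9.4 m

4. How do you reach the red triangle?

turn right 127°, forward 6.6 m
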